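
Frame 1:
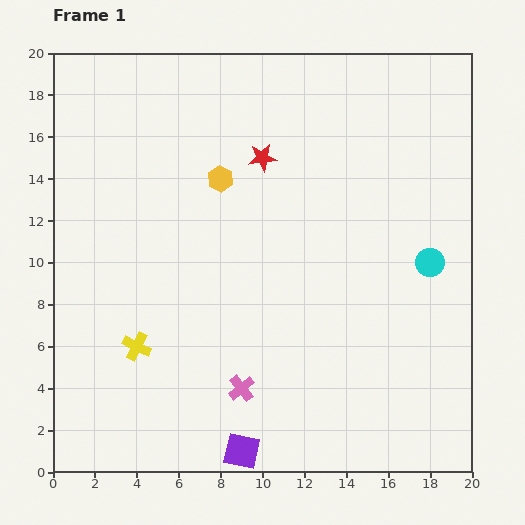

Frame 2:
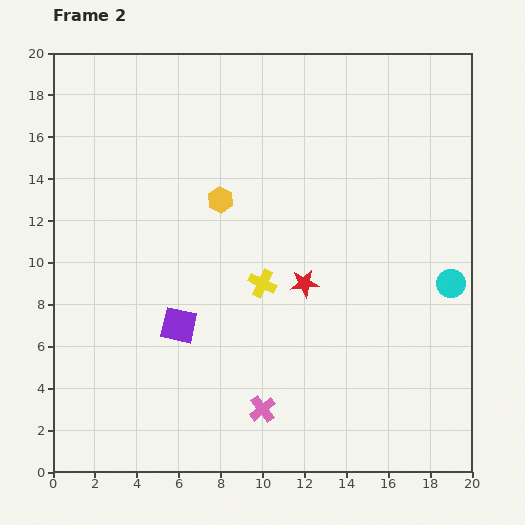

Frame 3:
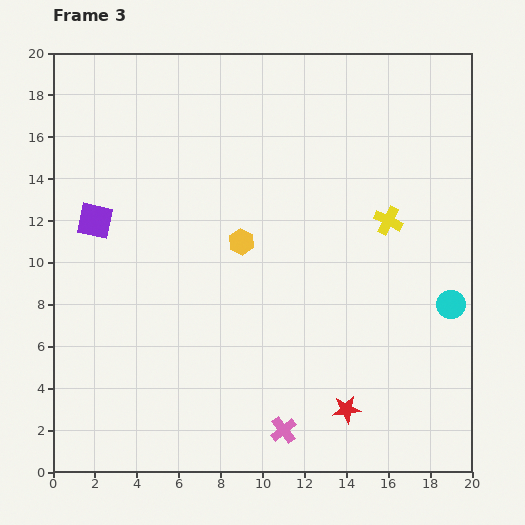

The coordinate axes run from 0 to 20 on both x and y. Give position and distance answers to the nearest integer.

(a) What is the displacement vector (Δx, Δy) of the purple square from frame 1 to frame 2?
(-3, 6)

The purple square was at (9, 1) in frame 1 and (6, 7) in frame 2.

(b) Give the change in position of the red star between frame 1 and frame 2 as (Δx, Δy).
(2, -6)

The red star was at (10, 15) in frame 1 and (12, 9) in frame 2.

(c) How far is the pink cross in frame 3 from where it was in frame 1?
3

The pink cross moved from (9, 4) to (11, 2), a distance of √(2² + 2²) ≈ 3.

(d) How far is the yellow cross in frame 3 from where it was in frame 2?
7

The yellow cross moved from (10, 9) to (16, 12), a distance of √(6² + 3²) ≈ 7.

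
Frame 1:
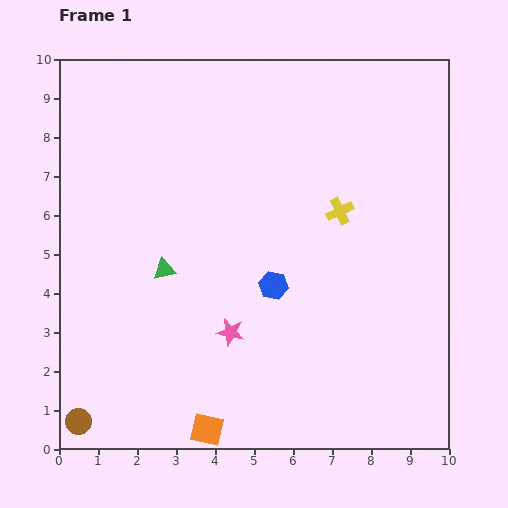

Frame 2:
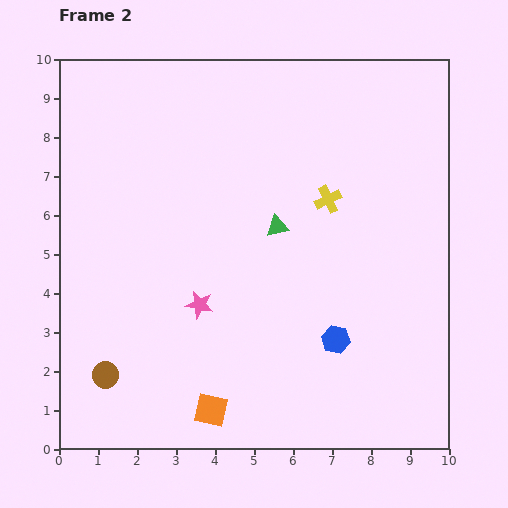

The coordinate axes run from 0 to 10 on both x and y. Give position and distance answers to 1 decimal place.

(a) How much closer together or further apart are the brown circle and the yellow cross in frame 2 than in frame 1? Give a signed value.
-1.3

Distance in frame 1: 8.6. Distance in frame 2: 7.3.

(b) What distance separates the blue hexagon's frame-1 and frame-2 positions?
2.1

The blue hexagon moved from (5.5, 4.2) to (7.1, 2.8), a distance of √(1.6² + 1.4²) ≈ 2.1.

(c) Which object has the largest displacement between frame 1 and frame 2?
the green triangle

(moved 3.1; next 2.1)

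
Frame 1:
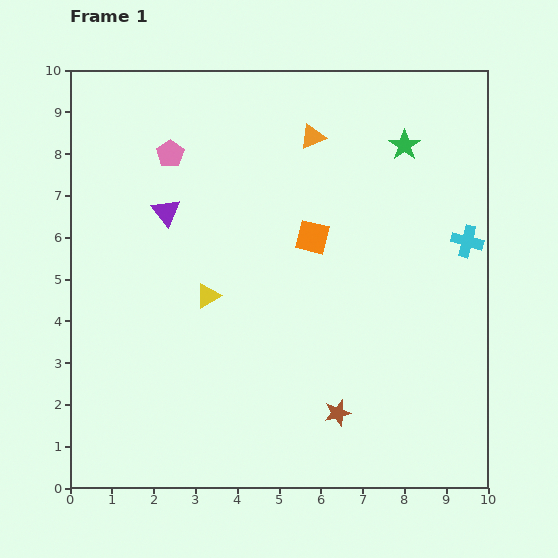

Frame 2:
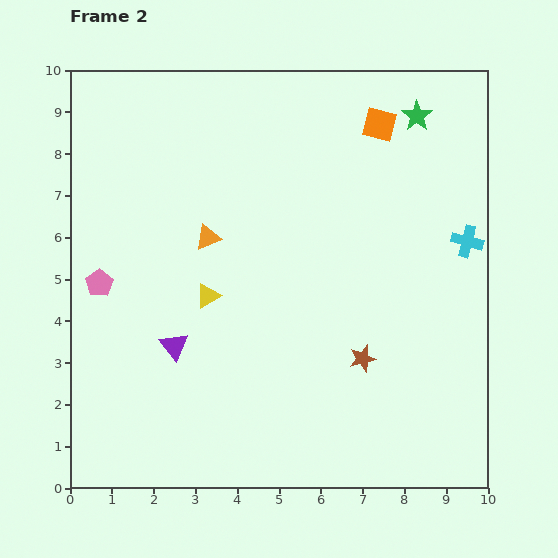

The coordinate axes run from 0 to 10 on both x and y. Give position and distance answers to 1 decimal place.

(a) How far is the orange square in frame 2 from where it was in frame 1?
3.1

The orange square moved from (5.8, 6.0) to (7.4, 8.7), a distance of √(1.6² + 2.7²) ≈ 3.1.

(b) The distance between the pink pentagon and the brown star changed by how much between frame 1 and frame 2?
-0.8

Distance in frame 1: 7.4. Distance in frame 2: 6.6.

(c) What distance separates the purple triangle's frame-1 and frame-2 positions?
3.2

The purple triangle moved from (2.3, 6.6) to (2.5, 3.4), a distance of √(0.2² + 3.2²) ≈ 3.2.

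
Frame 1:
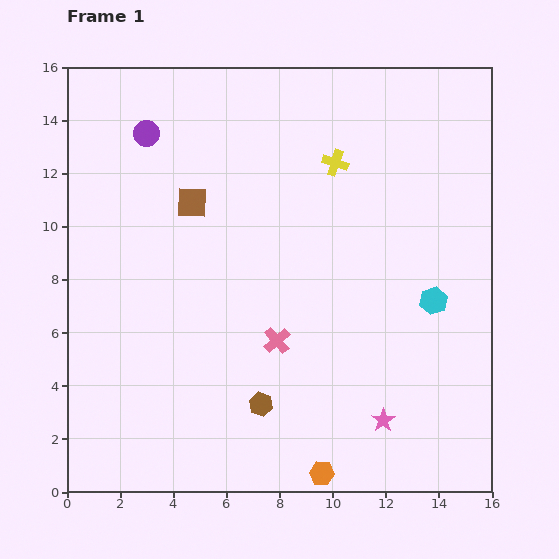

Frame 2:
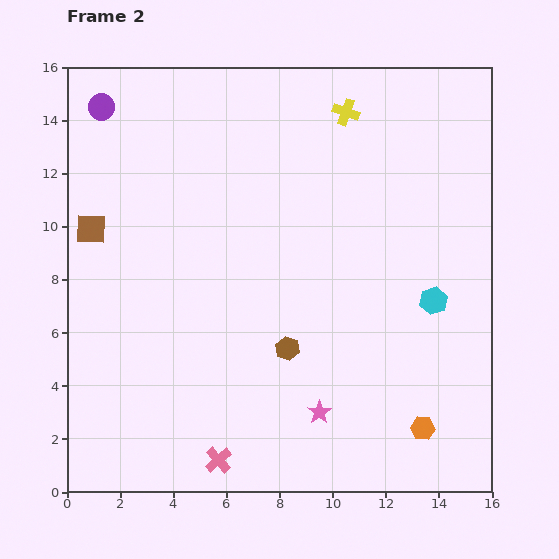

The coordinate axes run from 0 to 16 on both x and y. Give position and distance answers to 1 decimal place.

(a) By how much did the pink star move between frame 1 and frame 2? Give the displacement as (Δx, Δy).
(-2.4, 0.3)

The pink star was at (11.9, 2.7) in frame 1 and (9.5, 3.0) in frame 2.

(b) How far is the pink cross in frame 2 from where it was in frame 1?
5.0

The pink cross moved from (7.9, 5.7) to (5.7, 1.2), a distance of √(2.2² + 4.5²) ≈ 5.0.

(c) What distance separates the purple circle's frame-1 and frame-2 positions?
2.0

The purple circle moved from (3.0, 13.5) to (1.3, 14.5), a distance of √(1.7² + 1.0²) ≈ 2.0.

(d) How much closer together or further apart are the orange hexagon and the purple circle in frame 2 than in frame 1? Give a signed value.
+2.7

Distance in frame 1: 14.4. Distance in frame 2: 17.1.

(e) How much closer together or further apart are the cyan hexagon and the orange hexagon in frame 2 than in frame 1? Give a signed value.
-2.9

Distance in frame 1: 7.7. Distance in frame 2: 4.8.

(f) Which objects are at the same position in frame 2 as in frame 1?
the cyan hexagon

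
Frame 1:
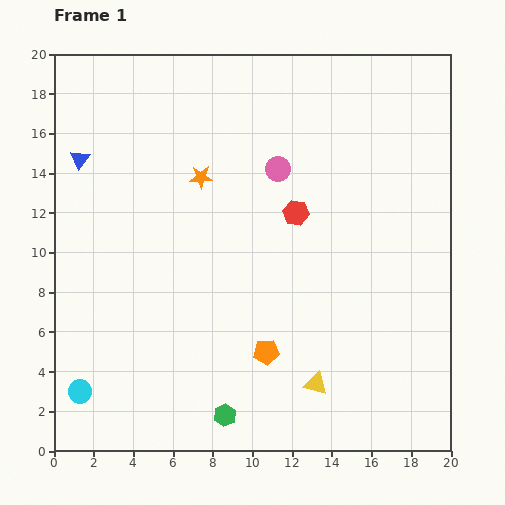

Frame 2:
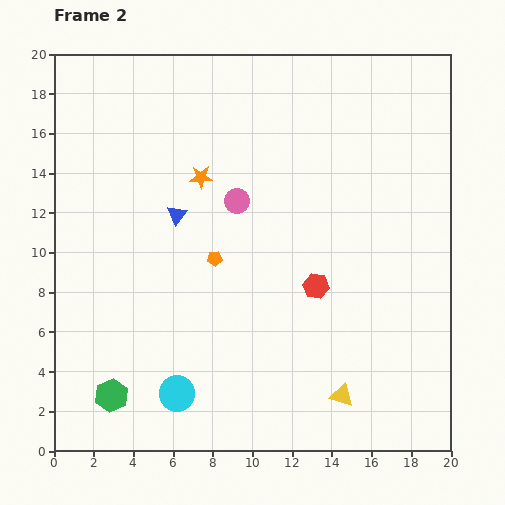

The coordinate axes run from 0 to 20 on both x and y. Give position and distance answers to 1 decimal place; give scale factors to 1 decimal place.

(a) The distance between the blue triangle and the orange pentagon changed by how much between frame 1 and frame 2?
-10.6

Distance in frame 1: 13.5. Distance in frame 2: 2.9.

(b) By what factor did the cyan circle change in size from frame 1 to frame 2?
1.5×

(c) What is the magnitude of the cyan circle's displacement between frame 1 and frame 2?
4.9

The cyan circle moved from (1.3, 3.0) to (6.2, 2.9), a distance of √(4.9² + 0.1²) ≈ 4.9.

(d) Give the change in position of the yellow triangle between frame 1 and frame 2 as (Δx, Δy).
(1.3, -0.6)

The yellow triangle was at (13.2, 3.4) in frame 1 and (14.5, 2.8) in frame 2.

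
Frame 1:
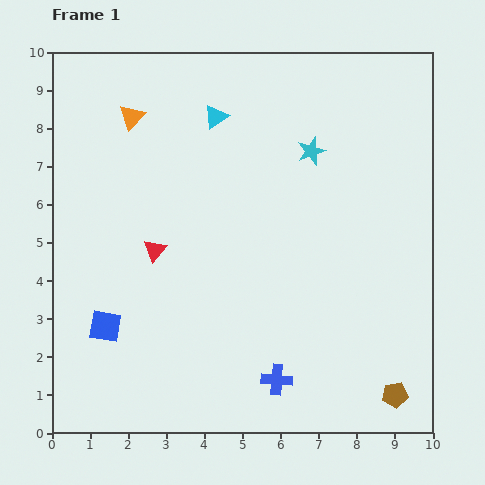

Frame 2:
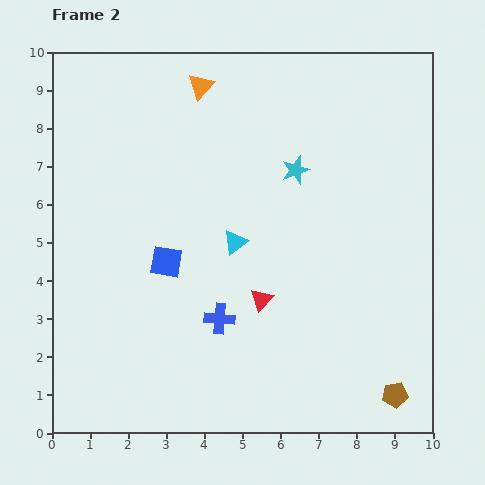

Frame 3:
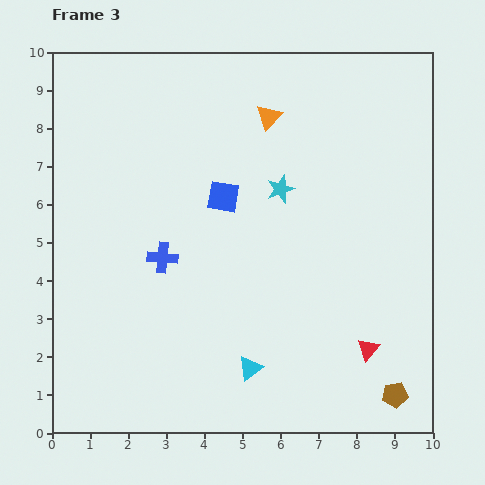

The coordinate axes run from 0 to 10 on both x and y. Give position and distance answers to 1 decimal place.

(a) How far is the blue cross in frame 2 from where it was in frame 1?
2.2

The blue cross moved from (5.9, 1.4) to (4.4, 3.0), a distance of √(1.5² + 1.6²) ≈ 2.2.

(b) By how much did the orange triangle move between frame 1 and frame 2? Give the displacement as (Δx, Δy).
(1.8, 0.8)

The orange triangle was at (2.1, 8.3) in frame 1 and (3.9, 9.1) in frame 2.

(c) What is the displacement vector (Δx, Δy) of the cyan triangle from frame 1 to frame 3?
(0.9, -6.6)

The cyan triangle was at (4.3, 8.3) in frame 1 and (5.2, 1.7) in frame 3.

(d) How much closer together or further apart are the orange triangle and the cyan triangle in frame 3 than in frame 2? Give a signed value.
+2.4

Distance in frame 2: 4.2. Distance in frame 3: 6.6.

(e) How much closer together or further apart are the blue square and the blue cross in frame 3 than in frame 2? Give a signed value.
+0.2

Distance in frame 2: 2.1. Distance in frame 3: 2.3.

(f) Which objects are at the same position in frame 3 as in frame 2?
the brown pentagon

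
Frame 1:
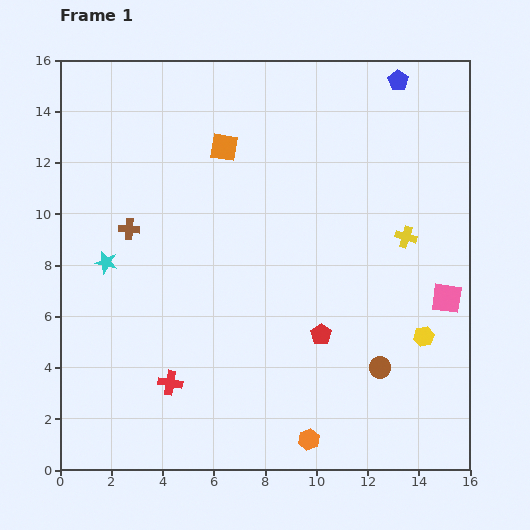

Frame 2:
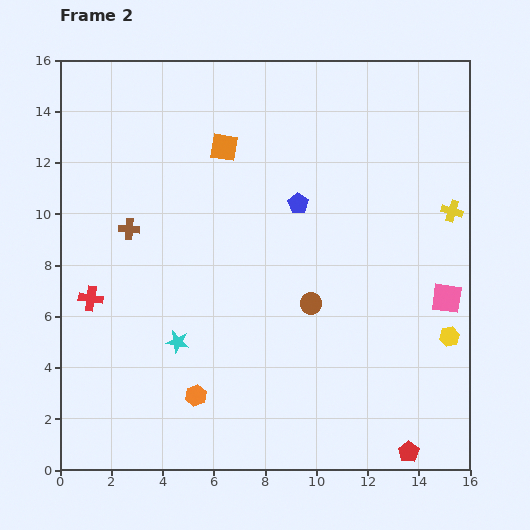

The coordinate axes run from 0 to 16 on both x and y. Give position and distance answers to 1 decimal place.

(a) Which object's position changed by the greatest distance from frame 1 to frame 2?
the blue pentagon

(moved 6.2; next 5.7)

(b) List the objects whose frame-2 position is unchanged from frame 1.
the orange square, the brown cross, the pink square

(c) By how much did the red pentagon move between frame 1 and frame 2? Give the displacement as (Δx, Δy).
(3.4, -4.6)

The red pentagon was at (10.2, 5.3) in frame 1 and (13.6, 0.7) in frame 2.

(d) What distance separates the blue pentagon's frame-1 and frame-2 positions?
6.2

The blue pentagon moved from (13.2, 15.2) to (9.3, 10.4), a distance of √(3.9² + 4.8²) ≈ 6.2.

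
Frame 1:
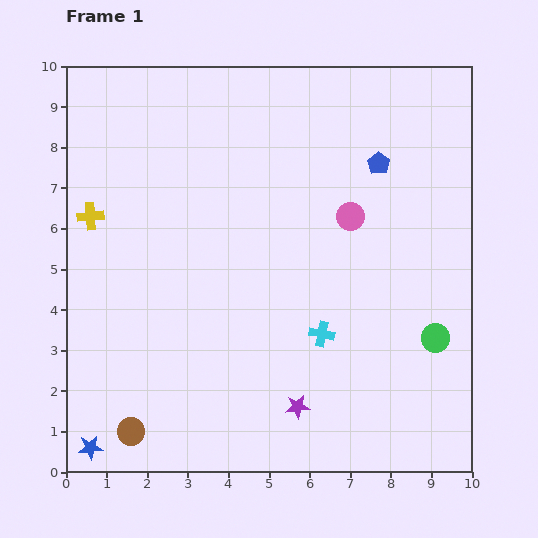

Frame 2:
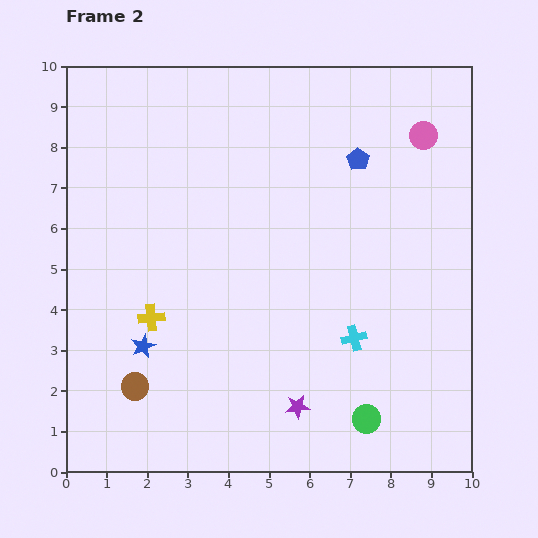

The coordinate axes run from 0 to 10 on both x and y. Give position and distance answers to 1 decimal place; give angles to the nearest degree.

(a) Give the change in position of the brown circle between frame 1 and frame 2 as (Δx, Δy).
(0.1, 1.1)

The brown circle was at (1.6, 1.0) in frame 1 and (1.7, 2.1) in frame 2.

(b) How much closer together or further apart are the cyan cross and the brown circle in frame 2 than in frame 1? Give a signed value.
+0.2

Distance in frame 1: 5.3. Distance in frame 2: 5.5.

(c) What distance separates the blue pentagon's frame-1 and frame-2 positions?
0.5

The blue pentagon moved from (7.7, 7.6) to (7.2, 7.7), a distance of √(0.5² + 0.1²) ≈ 0.5.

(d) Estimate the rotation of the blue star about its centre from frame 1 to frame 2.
19° counter-clockwise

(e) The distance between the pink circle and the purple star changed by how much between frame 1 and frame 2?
+2.5

Distance in frame 1: 4.9. Distance in frame 2: 7.4.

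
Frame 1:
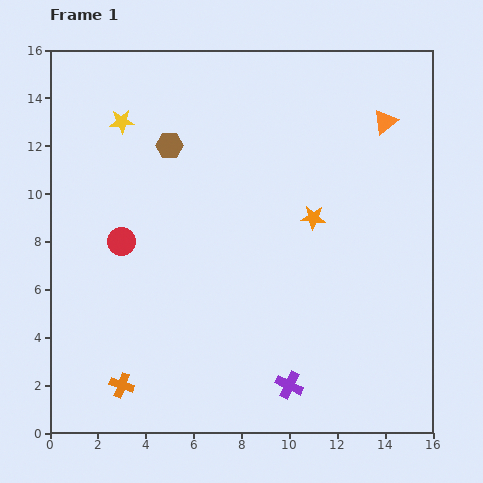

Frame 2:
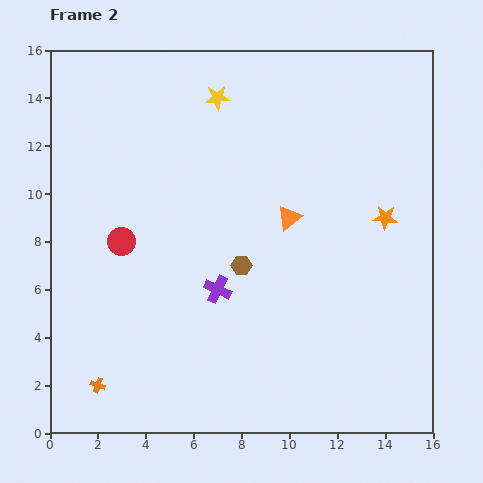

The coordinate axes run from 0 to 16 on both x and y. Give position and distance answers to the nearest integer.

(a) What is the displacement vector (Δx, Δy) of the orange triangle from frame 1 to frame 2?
(-4, -4)

The orange triangle was at (14, 13) in frame 1 and (10, 9) in frame 2.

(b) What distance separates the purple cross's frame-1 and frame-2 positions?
5

The purple cross moved from (10, 2) to (7, 6), a distance of √(3² + 4²) ≈ 5.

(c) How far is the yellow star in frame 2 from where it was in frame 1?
4

The yellow star moved from (3, 13) to (7, 14), a distance of √(4² + 1²) ≈ 4.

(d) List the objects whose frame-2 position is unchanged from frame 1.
the red circle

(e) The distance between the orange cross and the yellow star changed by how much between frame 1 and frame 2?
+2

Distance in frame 1: 11. Distance in frame 2: 13.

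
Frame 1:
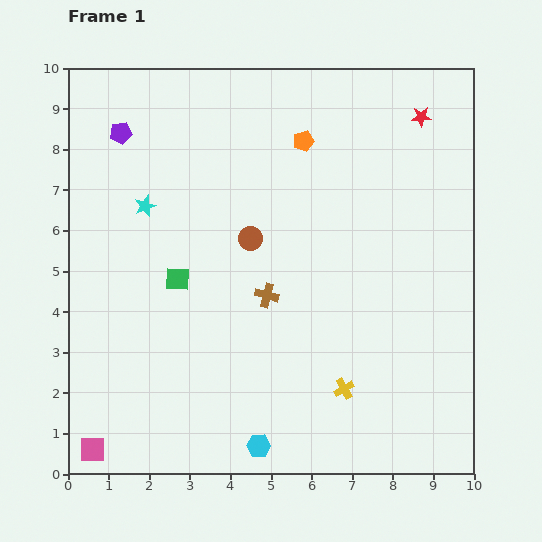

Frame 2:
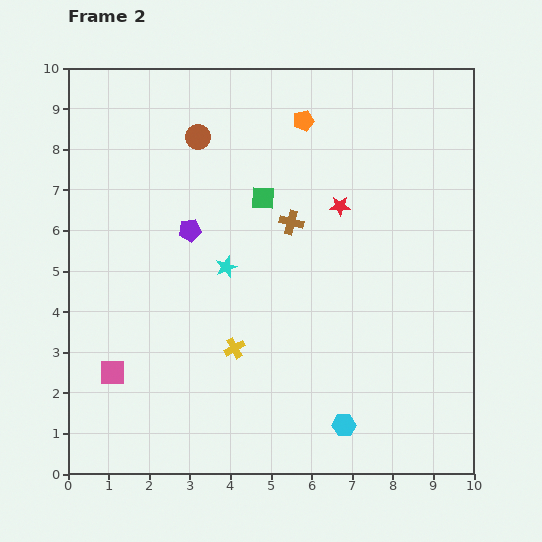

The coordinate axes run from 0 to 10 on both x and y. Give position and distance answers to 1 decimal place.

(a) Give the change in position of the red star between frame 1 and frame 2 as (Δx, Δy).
(-2.0, -2.2)

The red star was at (8.7, 8.8) in frame 1 and (6.7, 6.6) in frame 2.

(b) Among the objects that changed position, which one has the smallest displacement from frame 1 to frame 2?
the orange pentagon

(moved 0.5)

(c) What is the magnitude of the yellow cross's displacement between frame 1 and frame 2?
2.9

The yellow cross moved from (6.8, 2.1) to (4.1, 3.1), a distance of √(2.7² + 1.0²) ≈ 2.9.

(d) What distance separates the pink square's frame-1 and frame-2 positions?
2.0

The pink square moved from (0.6, 0.6) to (1.1, 2.5), a distance of √(0.5² + 1.9²) ≈ 2.0.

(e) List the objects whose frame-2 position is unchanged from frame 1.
none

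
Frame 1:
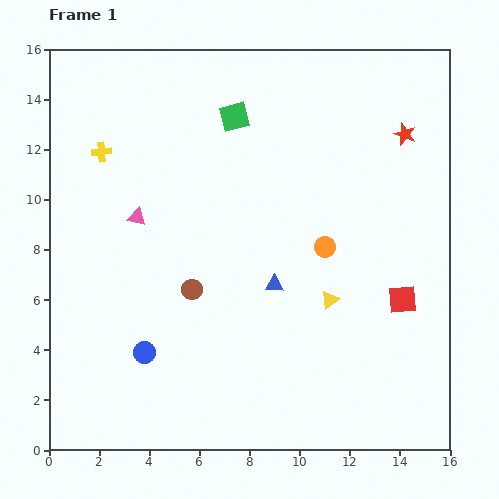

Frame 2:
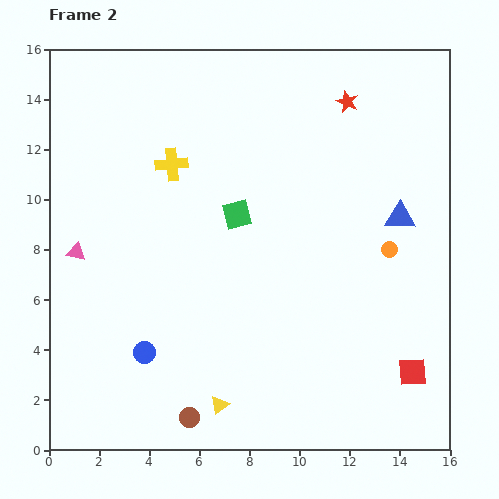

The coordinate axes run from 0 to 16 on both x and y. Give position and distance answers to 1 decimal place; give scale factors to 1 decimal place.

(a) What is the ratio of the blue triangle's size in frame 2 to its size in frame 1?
1.7×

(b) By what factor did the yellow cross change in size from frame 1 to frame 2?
1.7×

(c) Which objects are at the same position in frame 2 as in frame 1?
the blue circle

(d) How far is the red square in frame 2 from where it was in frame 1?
2.9

The red square moved from (14.1, 6.0) to (14.5, 3.1), a distance of √(0.4² + 2.9²) ≈ 2.9.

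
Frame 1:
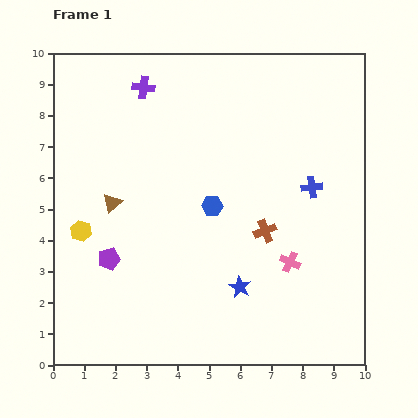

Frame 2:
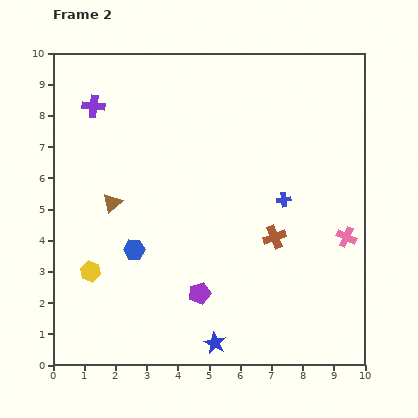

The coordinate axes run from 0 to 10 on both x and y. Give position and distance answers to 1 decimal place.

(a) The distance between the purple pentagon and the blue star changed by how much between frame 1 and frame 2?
-2.6

Distance in frame 1: 4.3. Distance in frame 2: 1.7.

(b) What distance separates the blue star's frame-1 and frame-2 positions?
2.0

The blue star moved from (6.0, 2.5) to (5.2, 0.7), a distance of √(0.8² + 1.8²) ≈ 2.0.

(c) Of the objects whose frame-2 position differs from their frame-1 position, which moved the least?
the brown cross

(moved 0.4)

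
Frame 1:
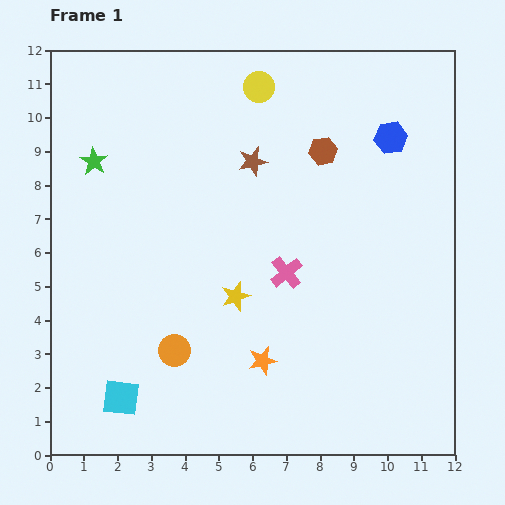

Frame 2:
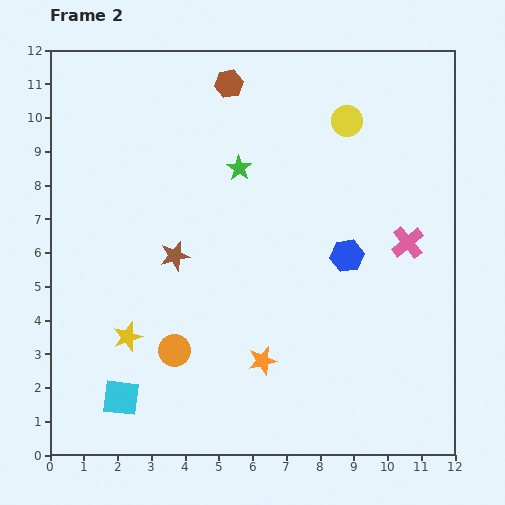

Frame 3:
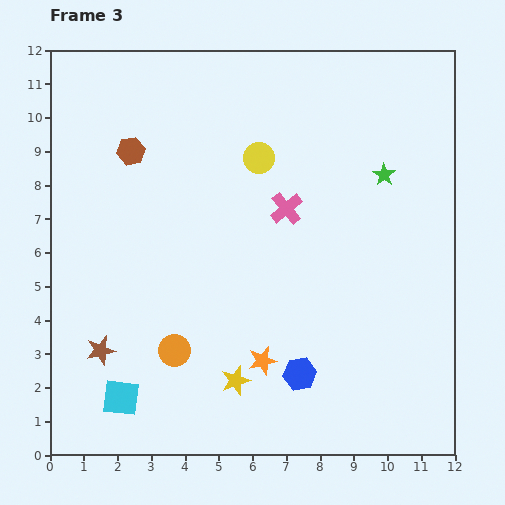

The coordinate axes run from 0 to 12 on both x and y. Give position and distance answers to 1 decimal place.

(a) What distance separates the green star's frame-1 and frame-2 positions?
4.3

The green star moved from (1.3, 8.7) to (5.6, 8.5), a distance of √(4.3² + 0.2²) ≈ 4.3.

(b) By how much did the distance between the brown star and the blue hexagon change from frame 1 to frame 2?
+0.9

Distance in frame 1: 4.2. Distance in frame 2: 5.1.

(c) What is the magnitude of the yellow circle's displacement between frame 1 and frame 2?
2.8

The yellow circle moved from (6.2, 10.9) to (8.8, 9.9), a distance of √(2.6² + 1.0²) ≈ 2.8.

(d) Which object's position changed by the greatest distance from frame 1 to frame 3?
the green star

(moved 8.6; next 7.5)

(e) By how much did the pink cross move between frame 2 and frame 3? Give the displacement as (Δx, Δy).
(-3.6, 1.0)

The pink cross was at (10.6, 6.3) in frame 2 and (7.0, 7.3) in frame 3.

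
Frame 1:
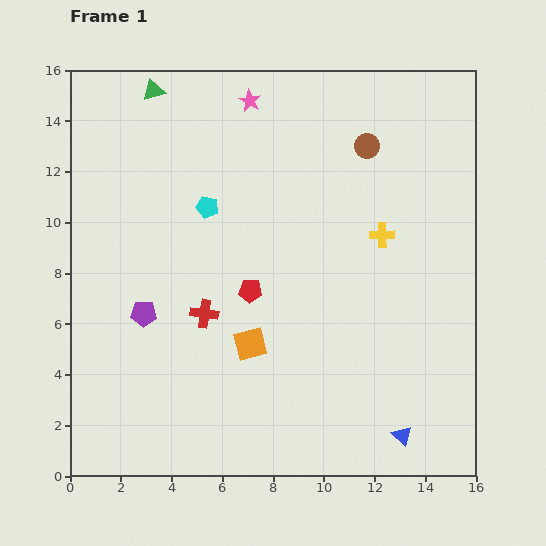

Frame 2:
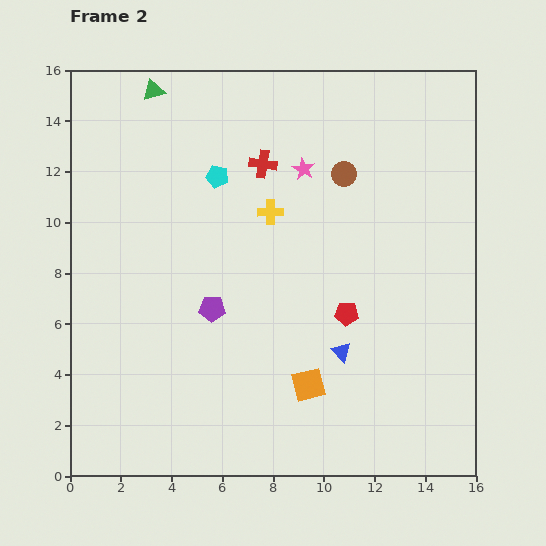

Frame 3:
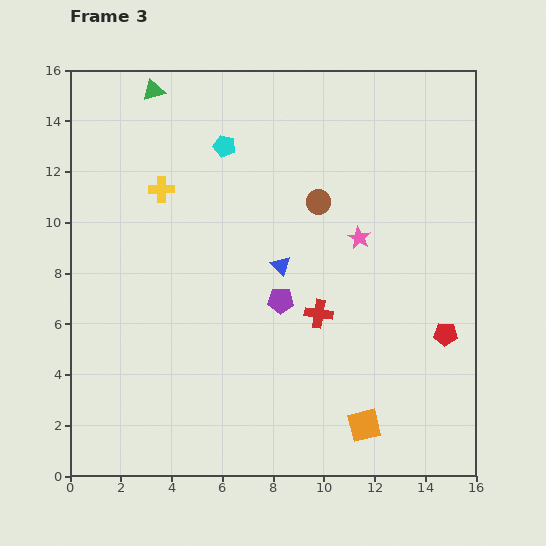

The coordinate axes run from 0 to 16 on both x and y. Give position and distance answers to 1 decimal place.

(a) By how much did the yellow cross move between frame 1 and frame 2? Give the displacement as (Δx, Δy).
(-4.4, 0.9)

The yellow cross was at (12.3, 9.5) in frame 1 and (7.9, 10.4) in frame 2.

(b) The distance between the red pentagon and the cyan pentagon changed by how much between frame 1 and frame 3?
+7.7

Distance in frame 1: 3.7. Distance in frame 3: 11.4.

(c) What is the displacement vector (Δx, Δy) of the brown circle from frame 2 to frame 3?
(-1.0, -1.1)

The brown circle was at (10.8, 11.9) in frame 2 and (9.8, 10.8) in frame 3.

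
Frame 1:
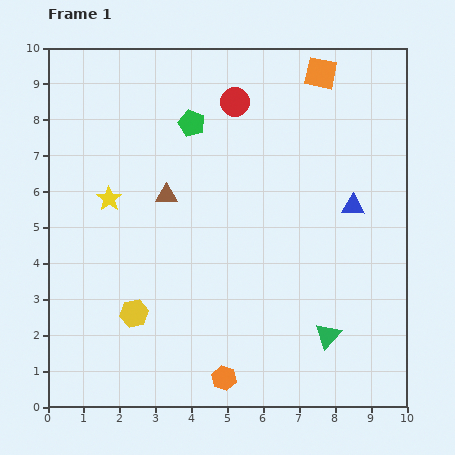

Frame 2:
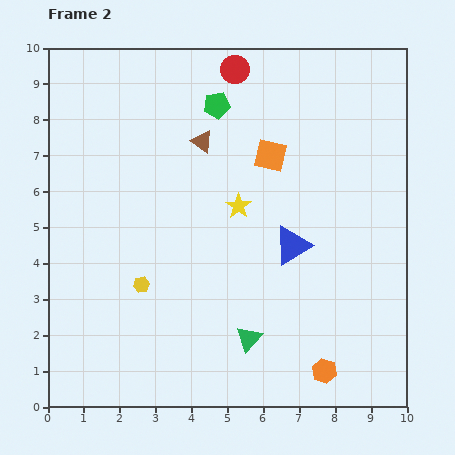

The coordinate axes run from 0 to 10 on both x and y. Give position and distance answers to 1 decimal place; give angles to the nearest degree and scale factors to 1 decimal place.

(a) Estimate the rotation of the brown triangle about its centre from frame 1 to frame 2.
36° clockwise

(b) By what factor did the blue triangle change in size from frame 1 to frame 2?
1.7×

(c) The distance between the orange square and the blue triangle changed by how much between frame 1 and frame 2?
-1.2

Distance in frame 1: 3.8. Distance in frame 2: 2.6.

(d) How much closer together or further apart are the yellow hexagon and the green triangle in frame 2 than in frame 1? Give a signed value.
-2.0

Distance in frame 1: 5.4. Distance in frame 2: 3.4.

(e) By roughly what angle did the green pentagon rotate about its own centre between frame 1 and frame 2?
30° counter-clockwise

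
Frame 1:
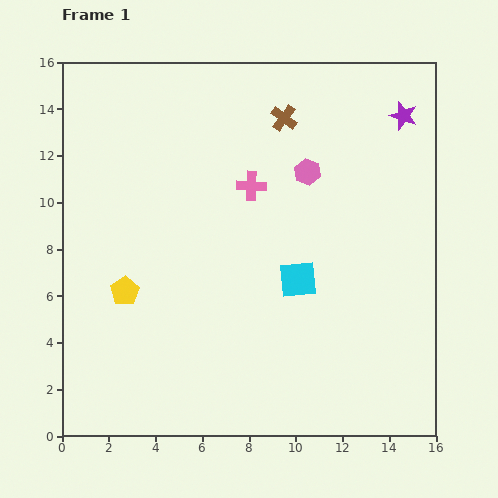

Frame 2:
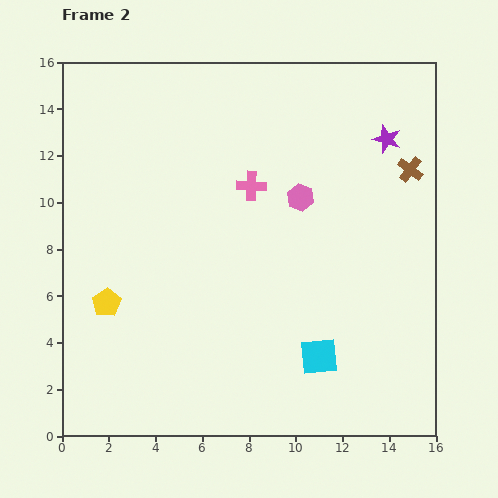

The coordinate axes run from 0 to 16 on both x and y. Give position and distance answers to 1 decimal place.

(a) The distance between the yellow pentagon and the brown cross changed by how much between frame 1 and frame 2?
+4.2

Distance in frame 1: 10.0. Distance in frame 2: 14.2.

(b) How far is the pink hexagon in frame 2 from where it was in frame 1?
1.1

The pink hexagon moved from (10.5, 11.3) to (10.2, 10.2), a distance of √(0.3² + 1.1²) ≈ 1.1.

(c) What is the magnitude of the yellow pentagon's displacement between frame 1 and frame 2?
0.9

The yellow pentagon moved from (2.7, 6.2) to (1.9, 5.7), a distance of √(0.8² + 0.5²) ≈ 0.9.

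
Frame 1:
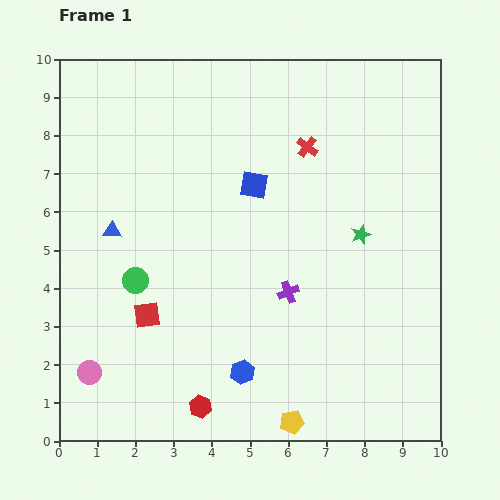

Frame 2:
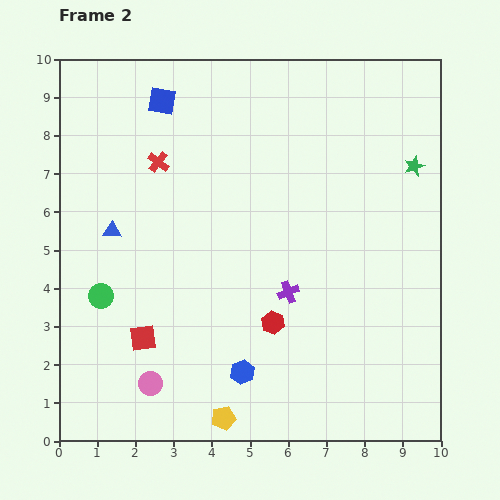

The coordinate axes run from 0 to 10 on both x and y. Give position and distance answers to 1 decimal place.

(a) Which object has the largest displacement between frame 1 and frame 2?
the red cross

(moved 3.9; next 3.3)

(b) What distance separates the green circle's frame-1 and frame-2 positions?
1.0

The green circle moved from (2.0, 4.2) to (1.1, 3.8), a distance of √(0.9² + 0.4²) ≈ 1.0.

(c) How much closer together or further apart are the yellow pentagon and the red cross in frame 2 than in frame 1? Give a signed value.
-0.3

Distance in frame 1: 7.2. Distance in frame 2: 6.9.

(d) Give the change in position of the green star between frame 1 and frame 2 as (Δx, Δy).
(1.4, 1.8)

The green star was at (7.9, 5.4) in frame 1 and (9.3, 7.2) in frame 2.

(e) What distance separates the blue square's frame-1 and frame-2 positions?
3.3

The blue square moved from (5.1, 6.7) to (2.7, 8.9), a distance of √(2.4² + 2.2²) ≈ 3.3.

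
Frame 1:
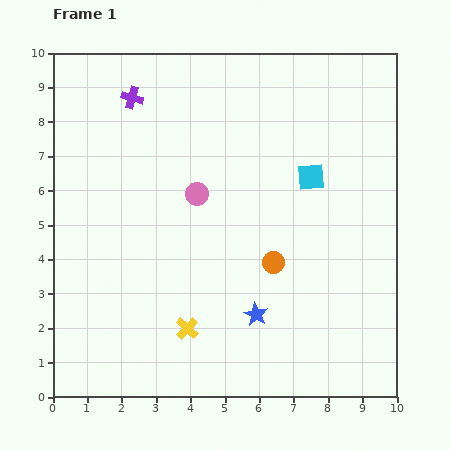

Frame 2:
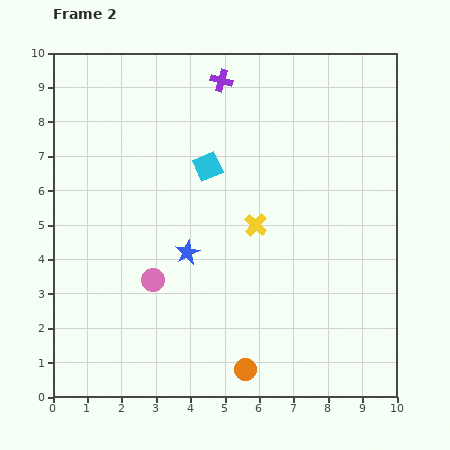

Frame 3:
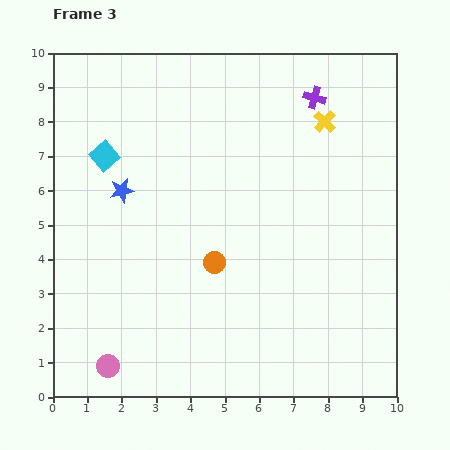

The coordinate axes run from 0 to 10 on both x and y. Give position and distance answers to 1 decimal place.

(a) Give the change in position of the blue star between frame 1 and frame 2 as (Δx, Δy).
(-2.0, 1.8)

The blue star was at (5.9, 2.4) in frame 1 and (3.9, 4.2) in frame 2.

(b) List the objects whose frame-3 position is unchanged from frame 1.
none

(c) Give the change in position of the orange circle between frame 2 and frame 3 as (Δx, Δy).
(-0.9, 3.1)

The orange circle was at (5.6, 0.8) in frame 2 and (4.7, 3.9) in frame 3.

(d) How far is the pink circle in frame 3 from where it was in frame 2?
2.8

The pink circle moved from (2.9, 3.4) to (1.6, 0.9), a distance of √(1.3² + 2.5²) ≈ 2.8.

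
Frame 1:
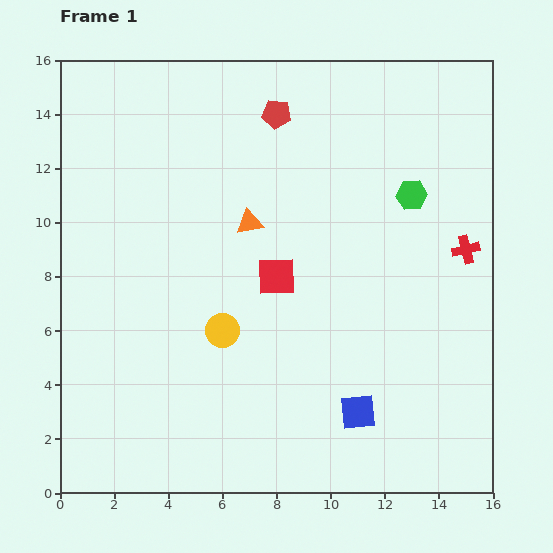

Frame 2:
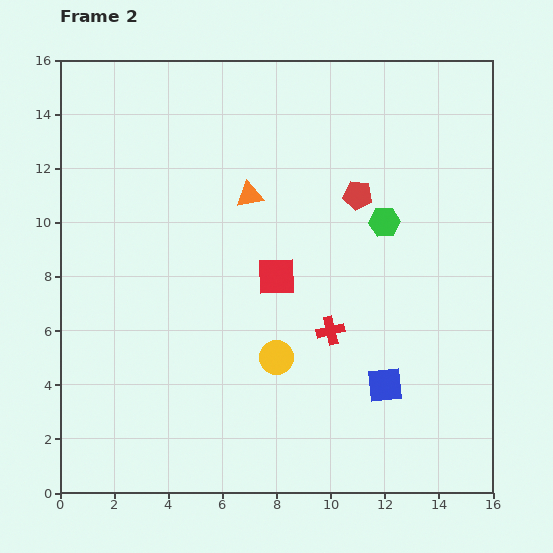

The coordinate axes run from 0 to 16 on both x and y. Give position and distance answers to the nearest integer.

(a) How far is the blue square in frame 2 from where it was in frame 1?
1

The blue square moved from (11, 3) to (12, 4), a distance of √(1² + 1²) ≈ 1.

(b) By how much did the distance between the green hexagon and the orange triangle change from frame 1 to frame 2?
-1

Distance in frame 1: 6. Distance in frame 2: 5.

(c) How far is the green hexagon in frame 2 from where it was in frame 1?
1

The green hexagon moved from (13, 11) to (12, 10), a distance of √(1² + 1²) ≈ 1.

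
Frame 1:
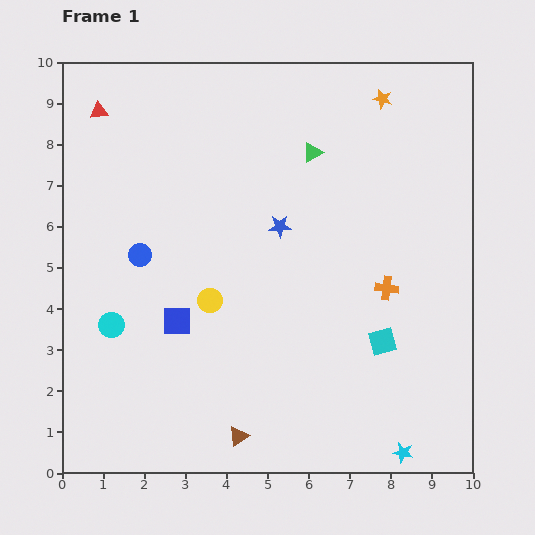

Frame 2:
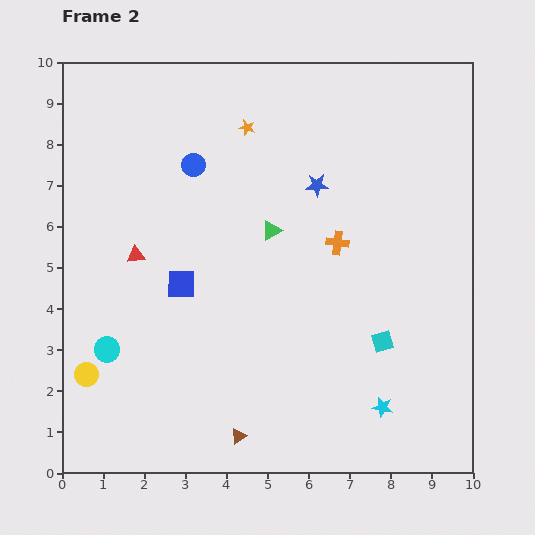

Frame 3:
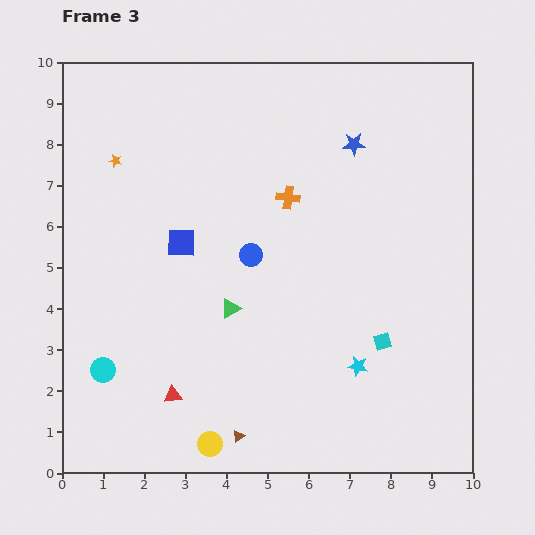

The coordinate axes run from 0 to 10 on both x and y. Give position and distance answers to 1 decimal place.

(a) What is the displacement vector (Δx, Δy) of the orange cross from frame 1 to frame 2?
(-1.2, 1.1)

The orange cross was at (7.9, 4.5) in frame 1 and (6.7, 5.6) in frame 2.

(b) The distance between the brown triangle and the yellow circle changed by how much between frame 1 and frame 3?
-2.7

Distance in frame 1: 3.4. Distance in frame 3: 0.7.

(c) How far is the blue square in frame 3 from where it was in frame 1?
1.9

The blue square moved from (2.8, 3.7) to (2.9, 5.6), a distance of √(0.1² + 1.9²) ≈ 1.9.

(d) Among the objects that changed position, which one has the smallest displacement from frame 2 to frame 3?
the cyan circle

(moved 0.5)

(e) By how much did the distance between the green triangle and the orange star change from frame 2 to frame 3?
+2.0

Distance in frame 2: 2.6. Distance in frame 3: 4.6.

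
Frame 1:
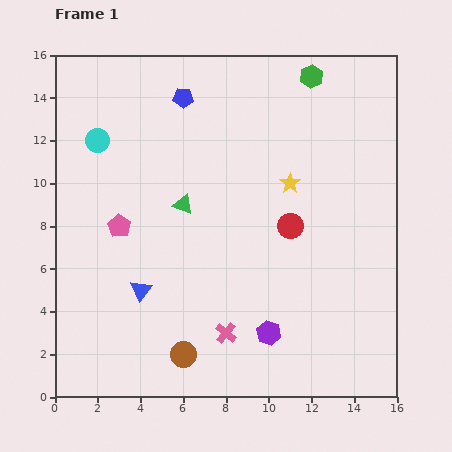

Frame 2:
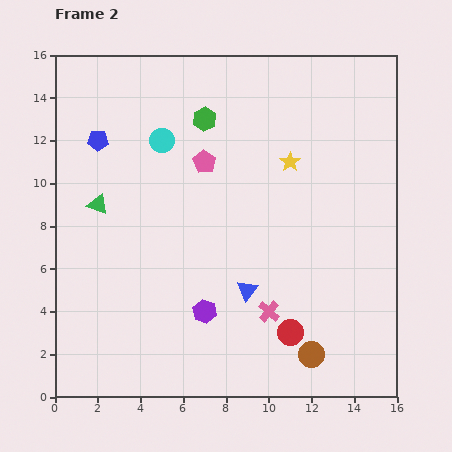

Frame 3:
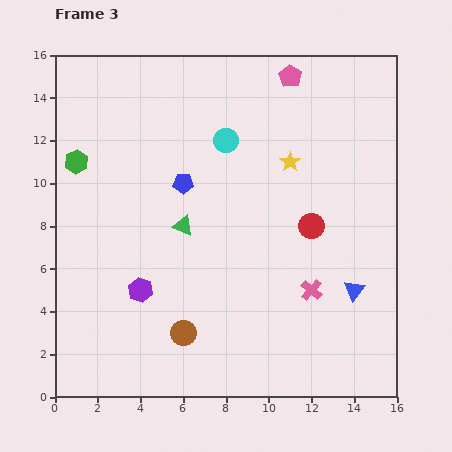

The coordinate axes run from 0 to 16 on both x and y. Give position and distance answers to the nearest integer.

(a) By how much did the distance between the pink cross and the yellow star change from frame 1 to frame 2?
-1

Distance in frame 1: 8. Distance in frame 2: 7.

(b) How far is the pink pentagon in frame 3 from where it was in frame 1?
11

The pink pentagon moved from (3, 8) to (11, 15), a distance of √(8² + 7²) ≈ 11.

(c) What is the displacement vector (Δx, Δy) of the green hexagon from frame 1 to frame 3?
(-11, -4)

The green hexagon was at (12, 15) in frame 1 and (1, 11) in frame 3.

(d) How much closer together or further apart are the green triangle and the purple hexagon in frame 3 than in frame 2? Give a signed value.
-3

Distance in frame 2: 7. Distance in frame 3: 4.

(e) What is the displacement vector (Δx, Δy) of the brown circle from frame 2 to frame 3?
(-6, 1)

The brown circle was at (12, 2) in frame 2 and (6, 3) in frame 3.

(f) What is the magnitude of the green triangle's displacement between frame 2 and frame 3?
4

The green triangle moved from (2, 9) to (6, 8), a distance of √(4² + 1²) ≈ 4.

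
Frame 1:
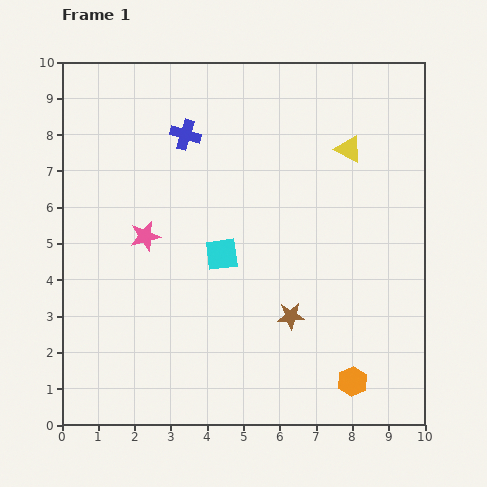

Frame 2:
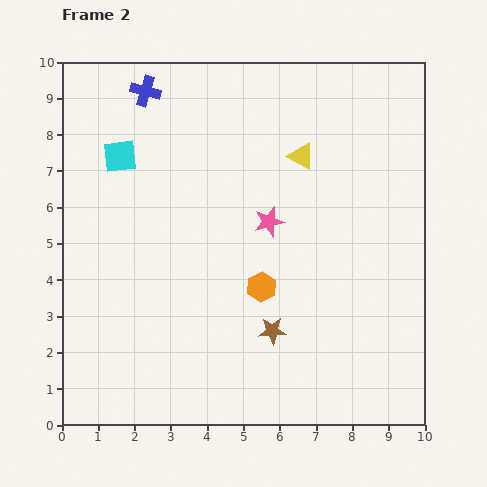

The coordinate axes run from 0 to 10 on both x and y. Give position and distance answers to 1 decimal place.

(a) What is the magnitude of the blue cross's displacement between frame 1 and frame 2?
1.6

The blue cross moved from (3.4, 8.0) to (2.3, 9.2), a distance of √(1.1² + 1.2²) ≈ 1.6.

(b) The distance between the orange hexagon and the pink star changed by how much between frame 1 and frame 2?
-5.2

Distance in frame 1: 7.0. Distance in frame 2: 1.8.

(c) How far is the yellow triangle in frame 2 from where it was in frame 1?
1.3

The yellow triangle moved from (7.9, 7.6) to (6.6, 7.4), a distance of √(1.3² + 0.2²) ≈ 1.3.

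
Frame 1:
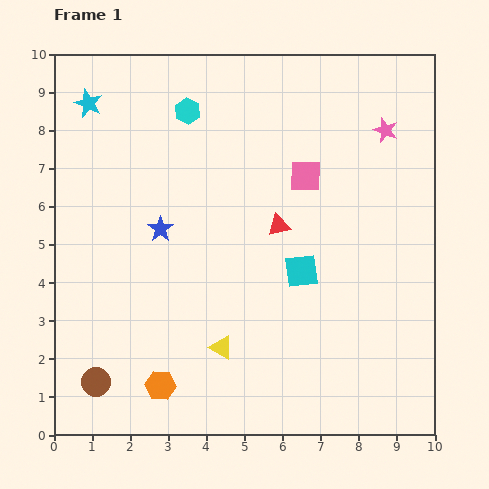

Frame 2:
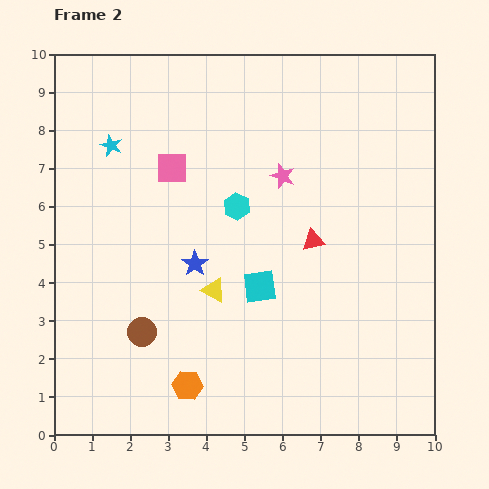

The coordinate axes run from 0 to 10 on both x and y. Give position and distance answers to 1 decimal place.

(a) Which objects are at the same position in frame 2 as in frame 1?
none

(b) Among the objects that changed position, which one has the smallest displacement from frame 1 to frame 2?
the orange hexagon

(moved 0.7)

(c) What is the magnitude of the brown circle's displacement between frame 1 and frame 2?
1.8

The brown circle moved from (1.1, 1.4) to (2.3, 2.7), a distance of √(1.2² + 1.3²) ≈ 1.8.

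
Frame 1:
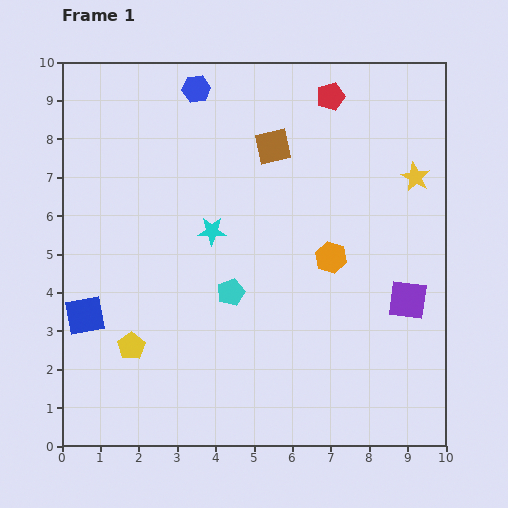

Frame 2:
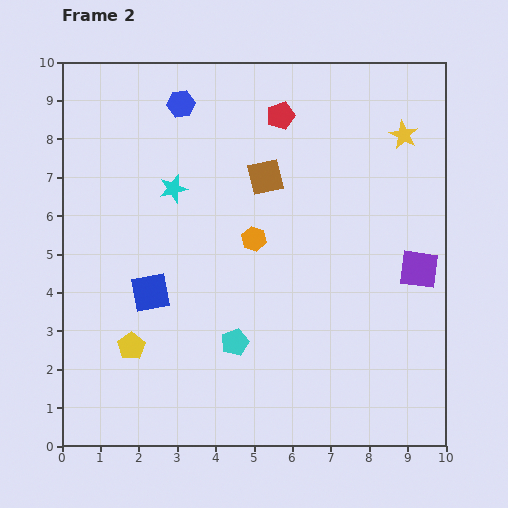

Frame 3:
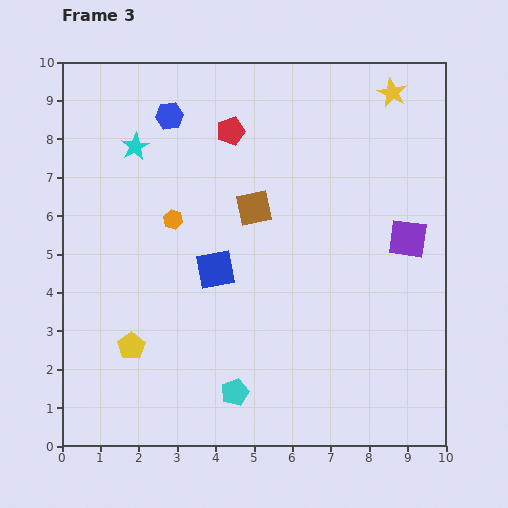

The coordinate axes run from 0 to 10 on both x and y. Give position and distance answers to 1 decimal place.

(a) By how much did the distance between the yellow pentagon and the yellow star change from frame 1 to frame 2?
+0.4

Distance in frame 1: 8.6. Distance in frame 2: 9.0.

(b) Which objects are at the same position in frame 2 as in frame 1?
the yellow pentagon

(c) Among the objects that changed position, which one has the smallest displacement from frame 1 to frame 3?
the blue hexagon

(moved 1.0)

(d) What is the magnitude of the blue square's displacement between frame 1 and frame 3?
3.6

The blue square moved from (0.6, 3.4) to (4.0, 4.6), a distance of √(3.4² + 1.2²) ≈ 3.6.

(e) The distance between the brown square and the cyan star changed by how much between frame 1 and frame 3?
+0.8

Distance in frame 1: 2.7. Distance in frame 3: 3.5.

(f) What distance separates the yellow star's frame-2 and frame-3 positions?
1.1

The yellow star moved from (8.9, 8.1) to (8.6, 9.2), a distance of √(0.3² + 1.1²) ≈ 1.1.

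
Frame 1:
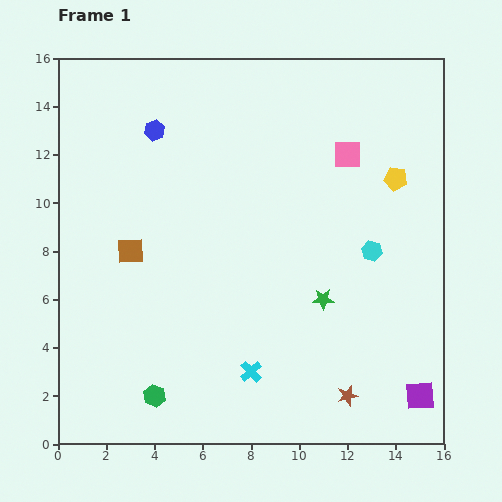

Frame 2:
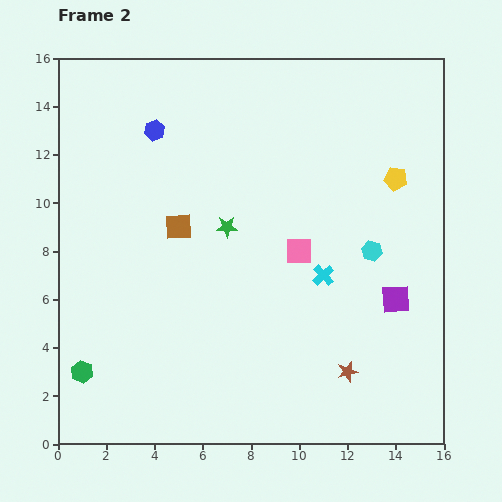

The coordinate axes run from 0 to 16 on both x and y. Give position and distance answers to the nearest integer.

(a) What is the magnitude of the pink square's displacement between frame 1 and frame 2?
4

The pink square moved from (12, 12) to (10, 8), a distance of √(2² + 4²) ≈ 4.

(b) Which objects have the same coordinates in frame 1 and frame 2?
the yellow pentagon, the blue hexagon, the cyan hexagon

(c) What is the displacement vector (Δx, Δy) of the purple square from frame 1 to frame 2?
(-1, 4)

The purple square was at (15, 2) in frame 1 and (14, 6) in frame 2.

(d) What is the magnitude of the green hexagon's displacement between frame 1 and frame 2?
3

The green hexagon moved from (4, 2) to (1, 3), a distance of √(3² + 1²) ≈ 3.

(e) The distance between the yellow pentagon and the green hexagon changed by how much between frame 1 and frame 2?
+2

Distance in frame 1: 13. Distance in frame 2: 15.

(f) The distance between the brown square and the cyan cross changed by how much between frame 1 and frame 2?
-1

Distance in frame 1: 7. Distance in frame 2: 6.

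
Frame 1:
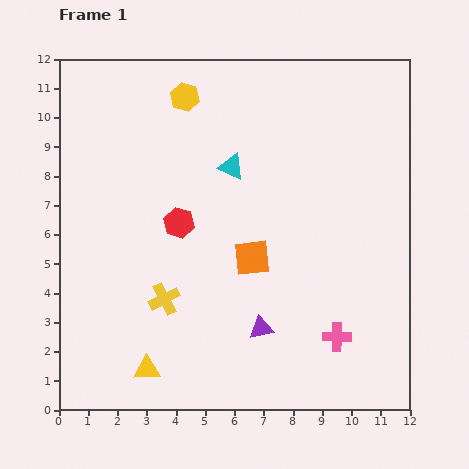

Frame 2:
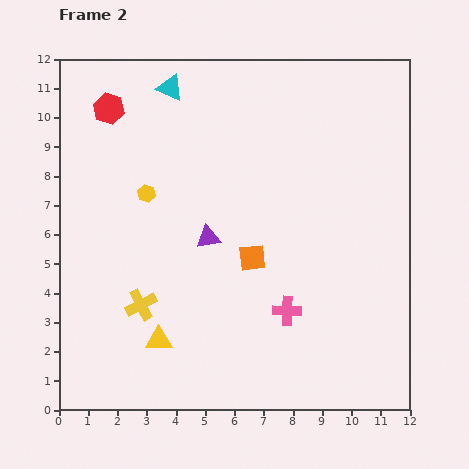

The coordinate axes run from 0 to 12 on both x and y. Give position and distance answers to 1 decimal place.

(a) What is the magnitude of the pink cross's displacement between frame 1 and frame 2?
1.9

The pink cross moved from (9.5, 2.5) to (7.8, 3.4), a distance of √(1.7² + 0.9²) ≈ 1.9.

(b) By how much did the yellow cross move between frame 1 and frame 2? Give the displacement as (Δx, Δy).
(-0.8, -0.2)

The yellow cross was at (3.6, 3.8) in frame 1 and (2.8, 3.6) in frame 2.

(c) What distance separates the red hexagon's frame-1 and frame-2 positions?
4.6

The red hexagon moved from (4.1, 6.4) to (1.7, 10.3), a distance of √(2.4² + 3.9²) ≈ 4.6.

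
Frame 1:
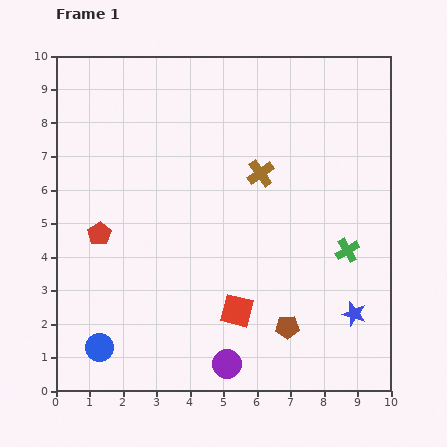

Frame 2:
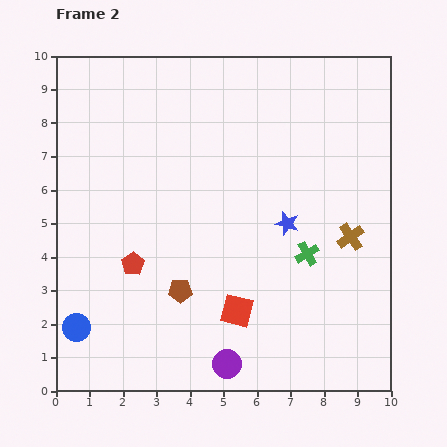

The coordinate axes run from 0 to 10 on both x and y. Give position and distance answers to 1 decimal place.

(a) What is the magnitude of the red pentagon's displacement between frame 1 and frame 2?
1.3

The red pentagon moved from (1.3, 4.7) to (2.3, 3.8), a distance of √(1.0² + 0.9²) ≈ 1.3.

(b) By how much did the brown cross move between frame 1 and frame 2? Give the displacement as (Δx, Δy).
(2.7, -1.9)

The brown cross was at (6.1, 6.5) in frame 1 and (8.8, 4.6) in frame 2.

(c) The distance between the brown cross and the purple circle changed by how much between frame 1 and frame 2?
-0.5

Distance in frame 1: 5.8. Distance in frame 2: 5.3.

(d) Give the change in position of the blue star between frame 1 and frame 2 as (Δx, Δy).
(-2.0, 2.7)

The blue star was at (8.9, 2.3) in frame 1 and (6.9, 5.0) in frame 2.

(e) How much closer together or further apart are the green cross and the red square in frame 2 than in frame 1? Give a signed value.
-1.1

Distance in frame 1: 3.8. Distance in frame 2: 2.7.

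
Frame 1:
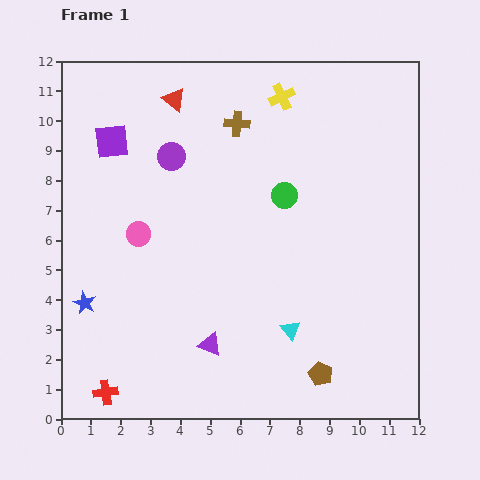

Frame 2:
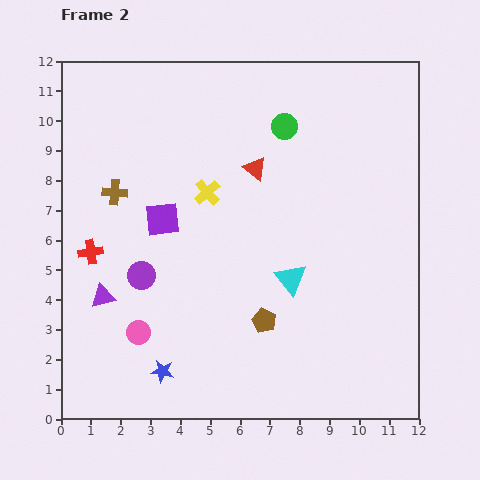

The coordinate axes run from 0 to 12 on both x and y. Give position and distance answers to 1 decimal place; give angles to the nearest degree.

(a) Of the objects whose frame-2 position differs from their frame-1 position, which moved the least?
the cyan triangle

(moved 1.7)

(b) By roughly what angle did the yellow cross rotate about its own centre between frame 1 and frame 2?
17° counter-clockwise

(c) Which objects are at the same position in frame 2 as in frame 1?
none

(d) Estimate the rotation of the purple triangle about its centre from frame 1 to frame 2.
36° counter-clockwise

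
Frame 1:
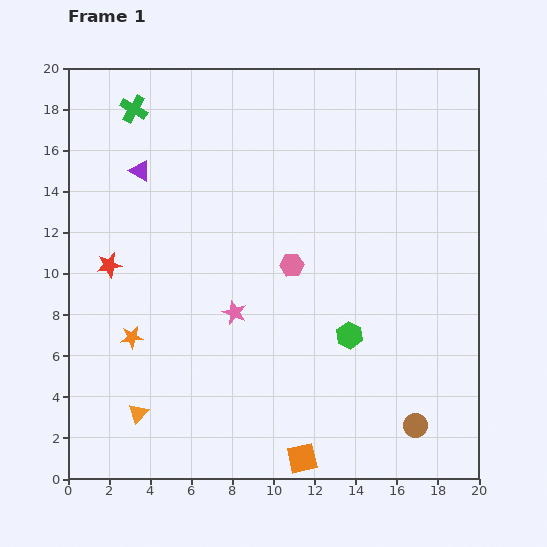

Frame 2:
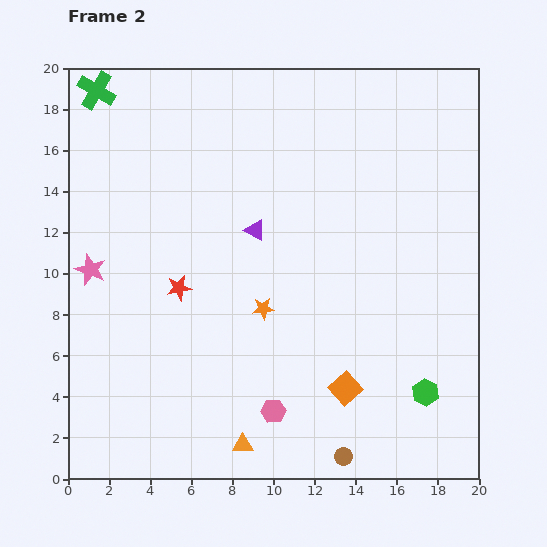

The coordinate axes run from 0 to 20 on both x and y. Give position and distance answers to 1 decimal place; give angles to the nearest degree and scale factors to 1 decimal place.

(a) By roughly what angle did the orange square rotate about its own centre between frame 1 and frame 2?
30° counter-clockwise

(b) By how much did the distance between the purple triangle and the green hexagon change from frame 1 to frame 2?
-1.5

Distance in frame 1: 13.0. Distance in frame 2: 11.5.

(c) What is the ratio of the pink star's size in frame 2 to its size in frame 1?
1.3×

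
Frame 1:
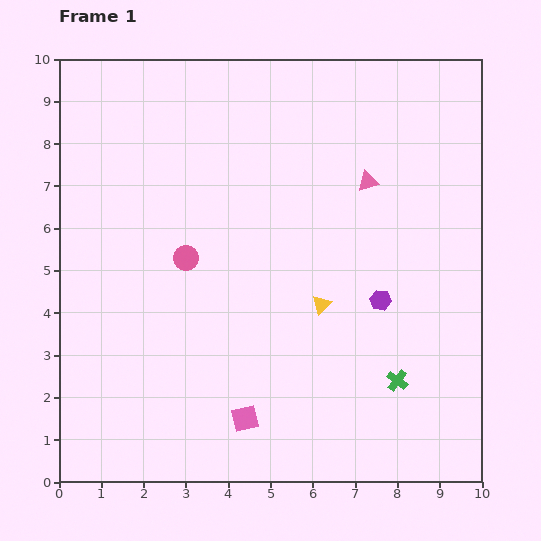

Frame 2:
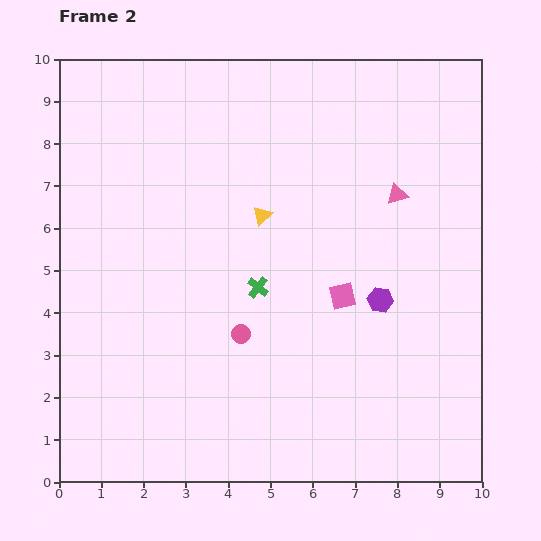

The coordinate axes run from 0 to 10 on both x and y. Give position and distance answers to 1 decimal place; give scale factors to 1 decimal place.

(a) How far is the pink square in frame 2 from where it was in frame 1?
3.7

The pink square moved from (4.4, 1.5) to (6.7, 4.4), a distance of √(2.3² + 2.9²) ≈ 3.7.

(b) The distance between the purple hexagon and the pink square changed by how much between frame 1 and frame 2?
-3.4

Distance in frame 1: 4.3. Distance in frame 2: 0.9.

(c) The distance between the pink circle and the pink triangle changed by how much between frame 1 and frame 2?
+0.3

Distance in frame 1: 4.7. Distance in frame 2: 5.0.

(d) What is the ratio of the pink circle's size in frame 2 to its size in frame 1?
0.8×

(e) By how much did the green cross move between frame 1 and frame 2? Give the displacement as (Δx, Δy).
(-3.3, 2.2)

The green cross was at (8.0, 2.4) in frame 1 and (4.7, 4.6) in frame 2.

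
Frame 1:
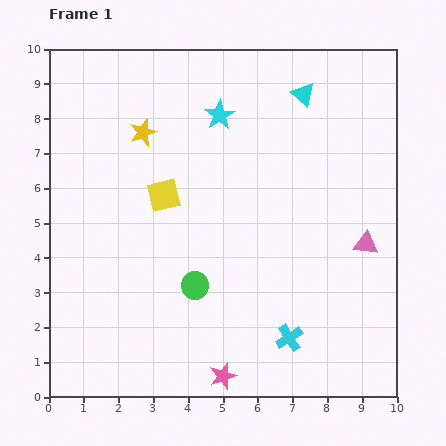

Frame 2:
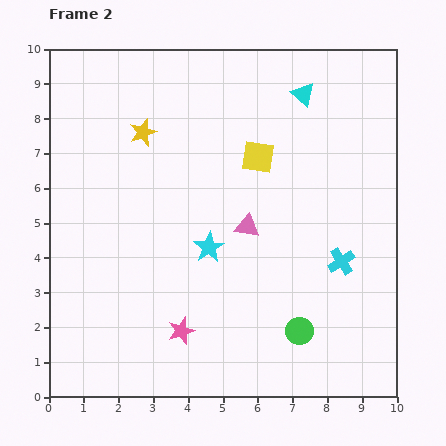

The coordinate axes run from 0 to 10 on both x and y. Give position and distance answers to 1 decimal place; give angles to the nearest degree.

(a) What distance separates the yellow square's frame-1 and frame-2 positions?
2.9

The yellow square moved from (3.3, 5.8) to (6.0, 6.9), a distance of √(2.7² + 1.1²) ≈ 2.9.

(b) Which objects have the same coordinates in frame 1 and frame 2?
the yellow star, the cyan triangle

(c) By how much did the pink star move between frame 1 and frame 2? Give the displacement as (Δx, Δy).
(-1.2, 1.3)

The pink star was at (5.0, 0.6) in frame 1 and (3.8, 1.9) in frame 2.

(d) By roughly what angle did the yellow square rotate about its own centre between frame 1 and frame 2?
22° clockwise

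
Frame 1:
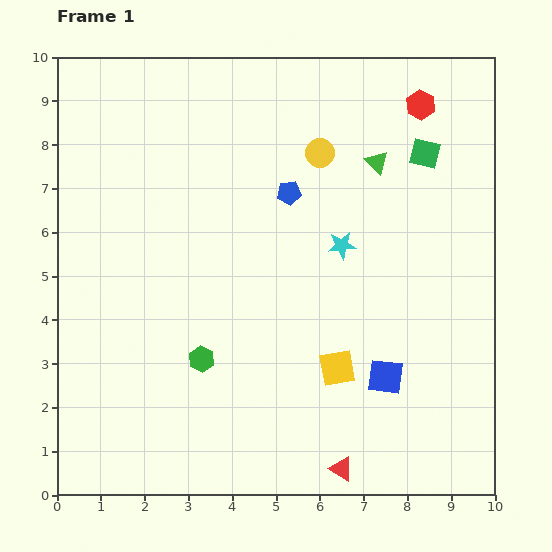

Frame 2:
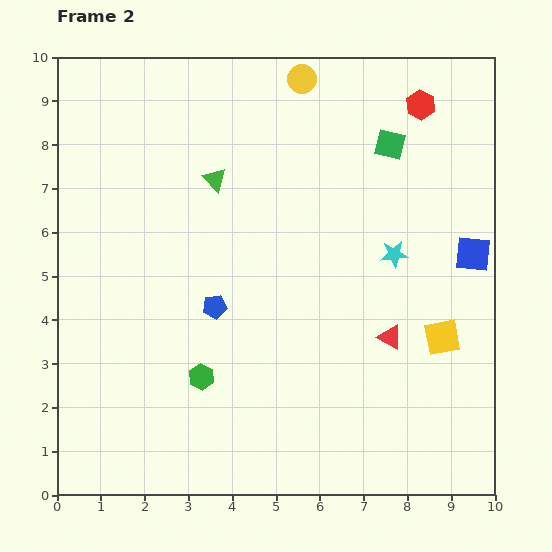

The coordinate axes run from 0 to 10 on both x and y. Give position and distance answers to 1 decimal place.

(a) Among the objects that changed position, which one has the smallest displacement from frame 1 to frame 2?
the green hexagon

(moved 0.4)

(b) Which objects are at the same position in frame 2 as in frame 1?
the red hexagon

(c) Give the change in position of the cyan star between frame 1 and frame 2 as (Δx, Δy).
(1.2, -0.2)

The cyan star was at (6.5, 5.7) in frame 1 and (7.7, 5.5) in frame 2.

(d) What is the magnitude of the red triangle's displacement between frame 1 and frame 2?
3.2

The red triangle moved from (6.5, 0.6) to (7.6, 3.6), a distance of √(1.1² + 3.0²) ≈ 3.2.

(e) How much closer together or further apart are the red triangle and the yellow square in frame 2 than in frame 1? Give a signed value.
-1.1

Distance in frame 1: 2.3. Distance in frame 2: 1.2.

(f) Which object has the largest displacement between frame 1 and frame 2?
the green triangle

(moved 3.7; next 3.4)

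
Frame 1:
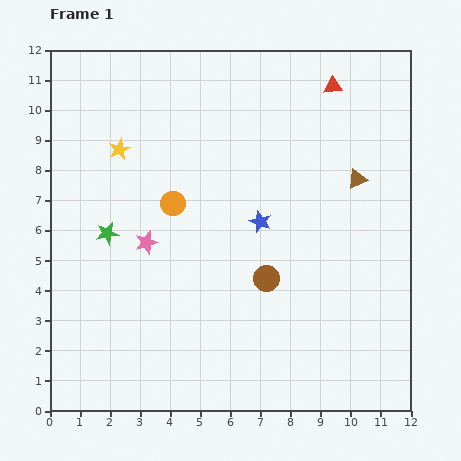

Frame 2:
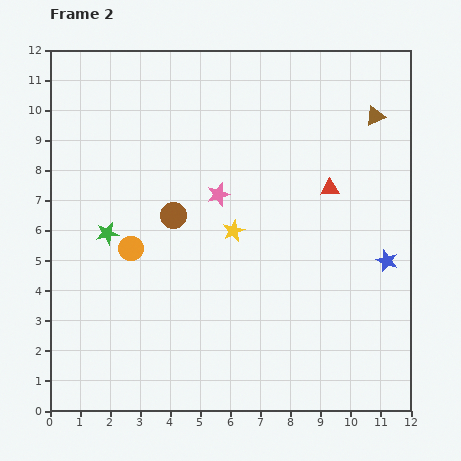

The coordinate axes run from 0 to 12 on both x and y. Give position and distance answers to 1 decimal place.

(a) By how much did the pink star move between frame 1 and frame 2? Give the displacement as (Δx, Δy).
(2.4, 1.6)

The pink star was at (3.2, 5.6) in frame 1 and (5.6, 7.2) in frame 2.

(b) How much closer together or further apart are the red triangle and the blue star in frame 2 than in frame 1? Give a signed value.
-2.0

Distance in frame 1: 5.1. Distance in frame 2: 3.1.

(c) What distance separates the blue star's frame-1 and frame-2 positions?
4.4

The blue star moved from (7.0, 6.3) to (11.2, 5.0), a distance of √(4.2² + 1.3²) ≈ 4.4.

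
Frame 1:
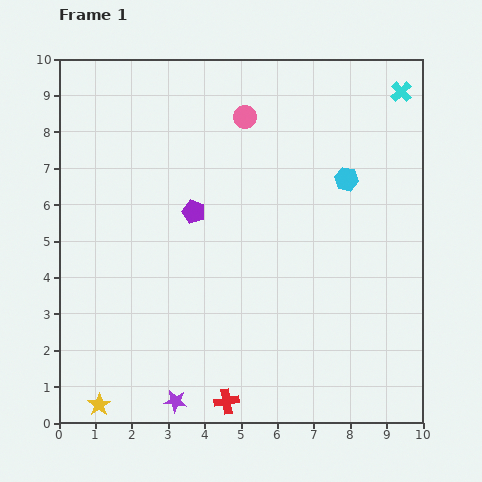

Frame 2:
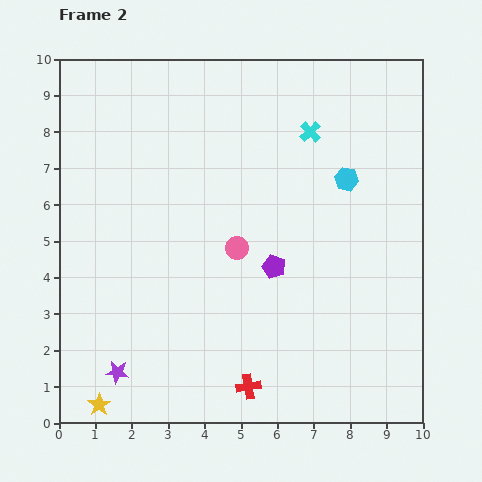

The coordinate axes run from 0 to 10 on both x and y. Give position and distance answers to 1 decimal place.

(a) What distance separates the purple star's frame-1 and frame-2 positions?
1.8

The purple star moved from (3.2, 0.6) to (1.6, 1.4), a distance of √(1.6² + 0.8²) ≈ 1.8.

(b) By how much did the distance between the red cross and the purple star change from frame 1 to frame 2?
+2.2

Distance in frame 1: 1.4. Distance in frame 2: 3.6.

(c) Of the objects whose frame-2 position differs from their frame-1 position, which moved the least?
the red cross

(moved 0.7)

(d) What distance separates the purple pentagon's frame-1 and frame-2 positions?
2.7

The purple pentagon moved from (3.7, 5.8) to (5.9, 4.3), a distance of √(2.2² + 1.5²) ≈ 2.7.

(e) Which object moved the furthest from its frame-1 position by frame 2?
the pink circle

(moved 3.6; next 2.7)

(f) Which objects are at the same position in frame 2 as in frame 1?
the cyan hexagon, the yellow star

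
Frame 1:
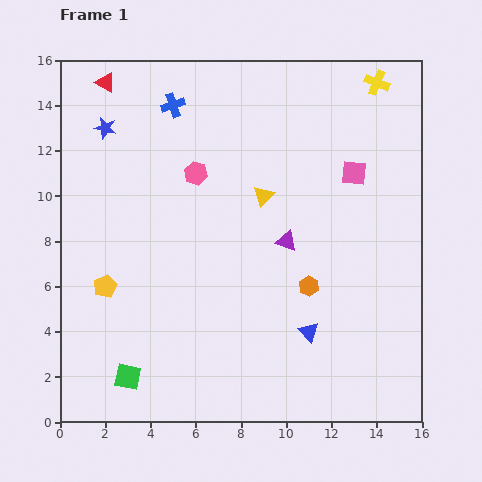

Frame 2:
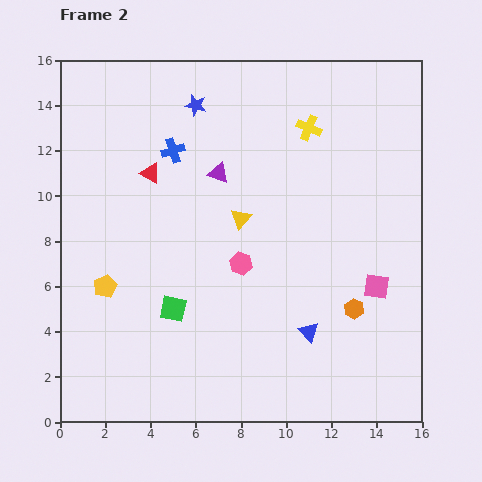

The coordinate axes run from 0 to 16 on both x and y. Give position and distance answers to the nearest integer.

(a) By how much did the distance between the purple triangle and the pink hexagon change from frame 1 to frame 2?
-1

Distance in frame 1: 5. Distance in frame 2: 4.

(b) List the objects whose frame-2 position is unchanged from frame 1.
the blue triangle, the yellow pentagon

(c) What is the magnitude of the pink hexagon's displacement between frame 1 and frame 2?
4

The pink hexagon moved from (6, 11) to (8, 7), a distance of √(2² + 4²) ≈ 4.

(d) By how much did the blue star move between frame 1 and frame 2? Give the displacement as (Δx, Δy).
(4, 1)

The blue star was at (2, 13) in frame 1 and (6, 14) in frame 2.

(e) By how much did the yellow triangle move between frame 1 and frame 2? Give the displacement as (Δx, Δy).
(-1, -1)

The yellow triangle was at (9, 10) in frame 1 and (8, 9) in frame 2.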